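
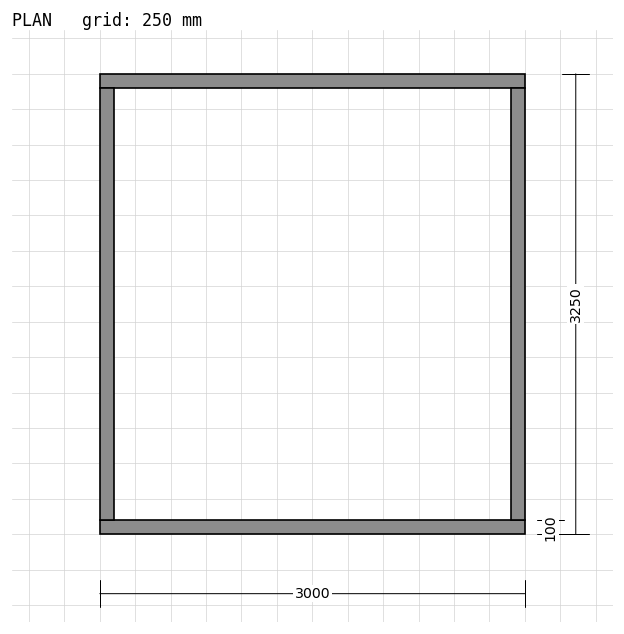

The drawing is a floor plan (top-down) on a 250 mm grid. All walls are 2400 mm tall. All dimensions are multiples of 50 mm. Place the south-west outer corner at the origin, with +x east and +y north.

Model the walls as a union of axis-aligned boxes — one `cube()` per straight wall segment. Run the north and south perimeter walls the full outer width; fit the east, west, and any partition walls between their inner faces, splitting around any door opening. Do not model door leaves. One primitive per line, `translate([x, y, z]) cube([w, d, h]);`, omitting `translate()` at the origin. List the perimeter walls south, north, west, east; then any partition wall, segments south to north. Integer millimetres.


cube([3000, 100, 2400]);
translate([0, 3150, 0]) cube([3000, 100, 2400]);
translate([0, 100, 0]) cube([100, 3050, 2400]);
translate([2900, 100, 0]) cube([100, 3050, 2400]);


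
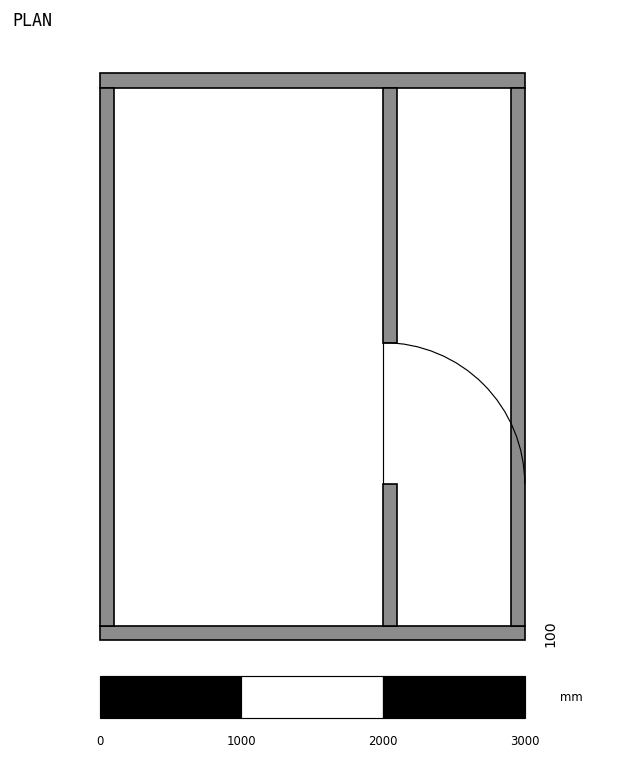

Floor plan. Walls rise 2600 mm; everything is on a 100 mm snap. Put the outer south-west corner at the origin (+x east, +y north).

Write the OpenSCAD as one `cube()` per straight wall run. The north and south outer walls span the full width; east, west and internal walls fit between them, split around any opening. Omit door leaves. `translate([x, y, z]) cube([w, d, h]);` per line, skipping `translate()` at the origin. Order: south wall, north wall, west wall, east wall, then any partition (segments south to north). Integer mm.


cube([3000, 100, 2600]);
translate([0, 3900, 0]) cube([3000, 100, 2600]);
translate([0, 100, 0]) cube([100, 3800, 2600]);
translate([2900, 100, 0]) cube([100, 3800, 2600]);
translate([2000, 100, 0]) cube([100, 1000, 2600]);
translate([2000, 2100, 0]) cube([100, 1800, 2600]);


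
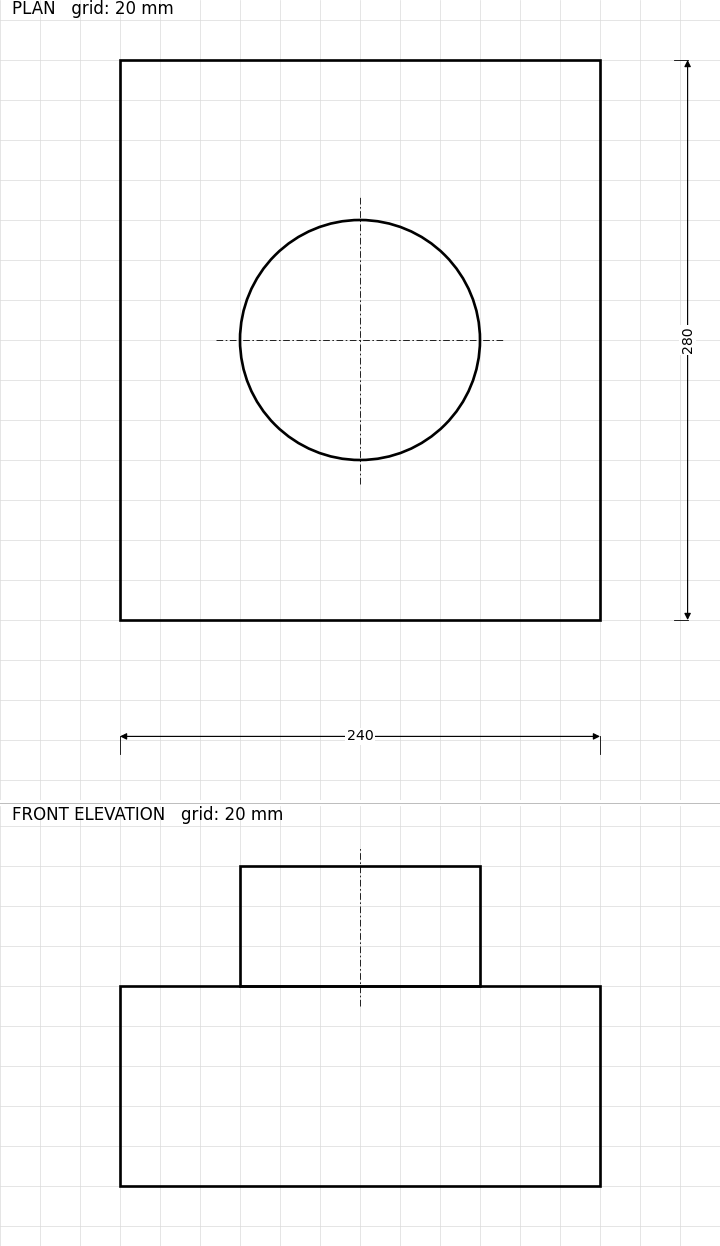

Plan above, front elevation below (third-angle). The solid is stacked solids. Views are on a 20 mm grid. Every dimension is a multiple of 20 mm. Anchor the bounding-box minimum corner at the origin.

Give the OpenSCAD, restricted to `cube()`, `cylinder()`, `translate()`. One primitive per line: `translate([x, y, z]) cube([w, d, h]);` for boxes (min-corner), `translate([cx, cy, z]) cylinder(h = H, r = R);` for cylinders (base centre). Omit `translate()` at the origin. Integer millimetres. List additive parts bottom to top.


cube([240, 280, 100]);
translate([120, 140, 100]) cylinder(h = 60, r = 60);


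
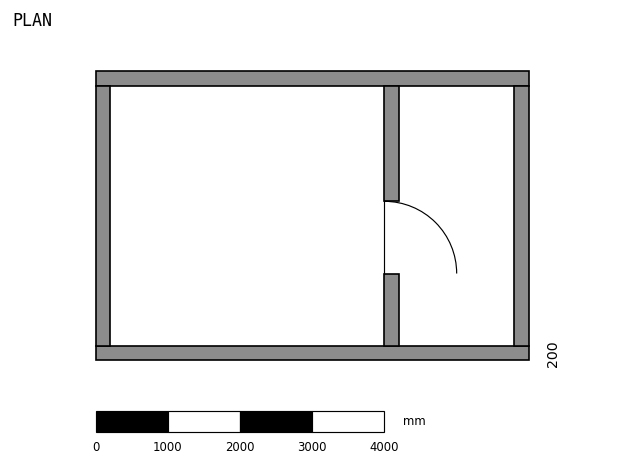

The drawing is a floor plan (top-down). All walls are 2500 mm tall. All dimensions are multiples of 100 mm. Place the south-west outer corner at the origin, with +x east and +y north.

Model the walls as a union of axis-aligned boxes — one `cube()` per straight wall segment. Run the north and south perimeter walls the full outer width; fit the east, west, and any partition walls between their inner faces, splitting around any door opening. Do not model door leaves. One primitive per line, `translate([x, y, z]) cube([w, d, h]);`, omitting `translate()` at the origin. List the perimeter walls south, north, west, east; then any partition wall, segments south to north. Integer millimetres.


cube([6000, 200, 2500]);
translate([0, 3800, 0]) cube([6000, 200, 2500]);
translate([0, 200, 0]) cube([200, 3600, 2500]);
translate([5800, 200, 0]) cube([200, 3600, 2500]);
translate([4000, 200, 0]) cube([200, 1000, 2500]);
translate([4000, 2200, 0]) cube([200, 1600, 2500]);


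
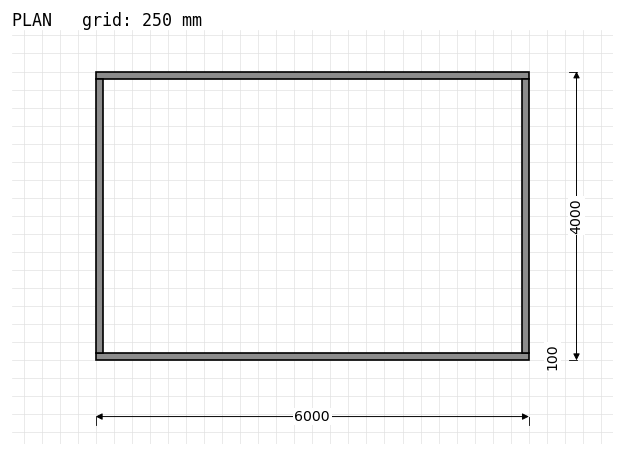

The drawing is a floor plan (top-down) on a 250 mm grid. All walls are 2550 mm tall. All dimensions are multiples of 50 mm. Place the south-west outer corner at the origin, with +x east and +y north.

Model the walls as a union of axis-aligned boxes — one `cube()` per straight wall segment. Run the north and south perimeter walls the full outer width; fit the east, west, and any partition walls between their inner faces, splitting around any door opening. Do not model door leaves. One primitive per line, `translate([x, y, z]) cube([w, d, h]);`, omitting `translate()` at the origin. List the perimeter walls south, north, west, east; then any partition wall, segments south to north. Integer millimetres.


cube([6000, 100, 2550]);
translate([0, 3900, 0]) cube([6000, 100, 2550]);
translate([0, 100, 0]) cube([100, 3800, 2550]);
translate([5900, 100, 0]) cube([100, 3800, 2550]);


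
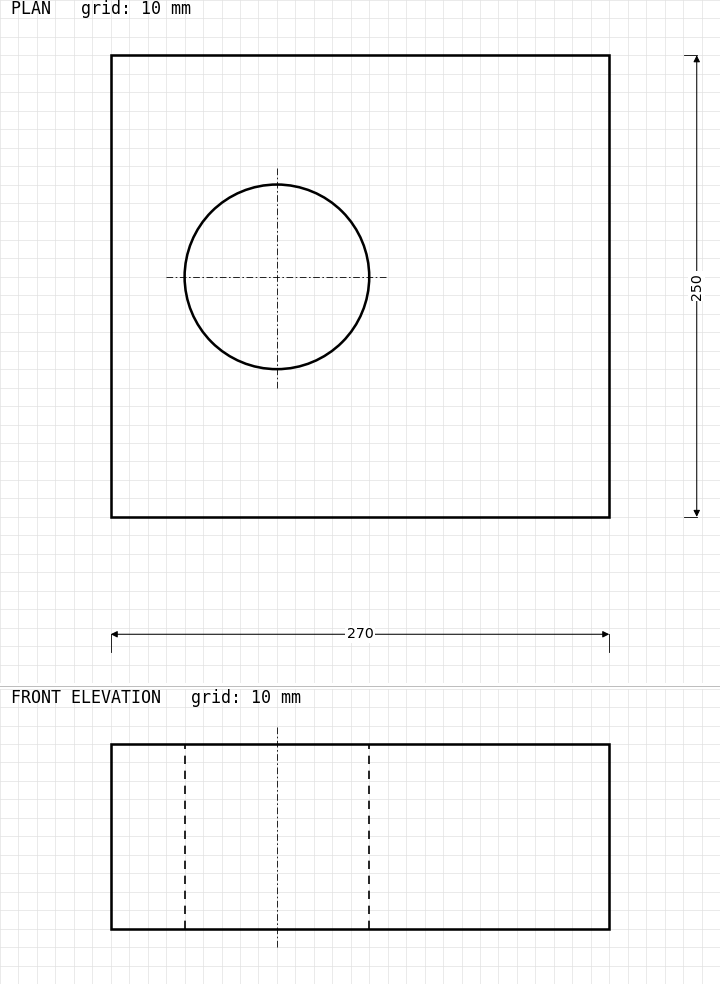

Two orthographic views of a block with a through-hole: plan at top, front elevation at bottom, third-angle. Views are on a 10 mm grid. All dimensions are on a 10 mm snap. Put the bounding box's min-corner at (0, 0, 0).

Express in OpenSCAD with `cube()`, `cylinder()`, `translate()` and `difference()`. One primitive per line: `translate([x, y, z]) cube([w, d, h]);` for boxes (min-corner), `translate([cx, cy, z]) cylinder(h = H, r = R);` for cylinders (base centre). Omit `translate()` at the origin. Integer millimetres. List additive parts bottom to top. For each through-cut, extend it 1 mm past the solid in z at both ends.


difference() {
  cube([270, 250, 100]);
  translate([90, 130, -1]) cylinder(h = 102, r = 50);
}


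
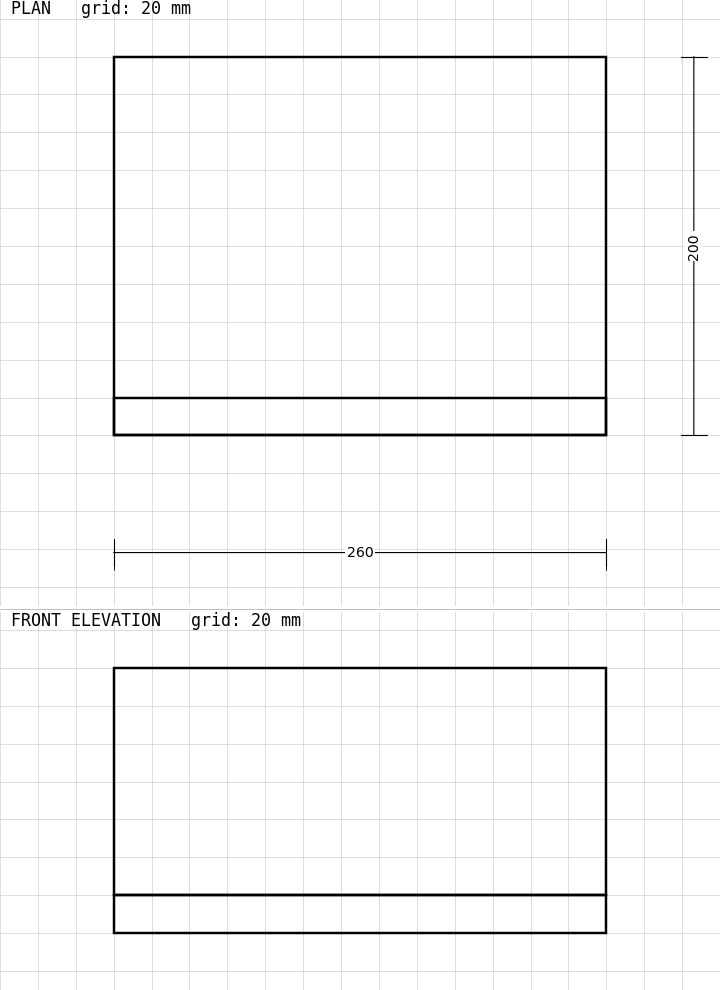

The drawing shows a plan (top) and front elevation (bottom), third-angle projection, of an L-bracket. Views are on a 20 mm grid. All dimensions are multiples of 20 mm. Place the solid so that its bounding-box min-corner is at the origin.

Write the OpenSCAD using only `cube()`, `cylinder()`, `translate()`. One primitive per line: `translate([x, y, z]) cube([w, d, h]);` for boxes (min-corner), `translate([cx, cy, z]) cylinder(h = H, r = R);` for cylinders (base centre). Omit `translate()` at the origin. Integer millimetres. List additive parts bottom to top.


cube([260, 200, 20]);
translate([0, 0, 20]) cube([260, 20, 120]);


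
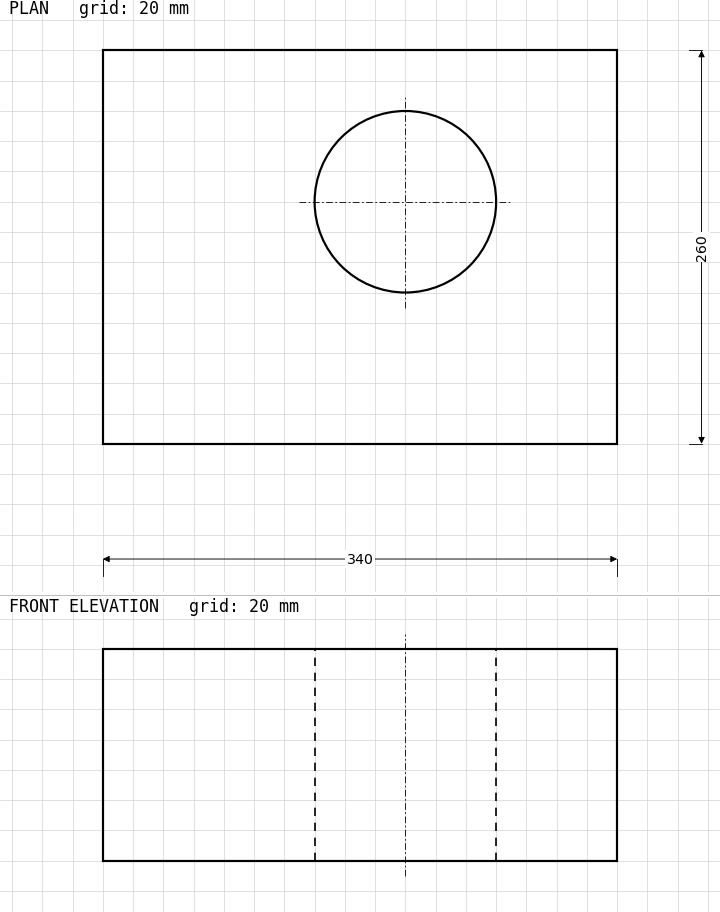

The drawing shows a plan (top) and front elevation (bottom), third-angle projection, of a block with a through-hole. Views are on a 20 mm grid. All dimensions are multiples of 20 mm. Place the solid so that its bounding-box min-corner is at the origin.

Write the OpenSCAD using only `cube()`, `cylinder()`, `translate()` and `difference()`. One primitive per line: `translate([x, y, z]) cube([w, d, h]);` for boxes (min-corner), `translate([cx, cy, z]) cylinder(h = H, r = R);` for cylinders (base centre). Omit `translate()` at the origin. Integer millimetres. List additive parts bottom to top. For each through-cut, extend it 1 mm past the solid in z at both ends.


difference() {
  cube([340, 260, 140]);
  translate([200, 160, -1]) cylinder(h = 142, r = 60);
}


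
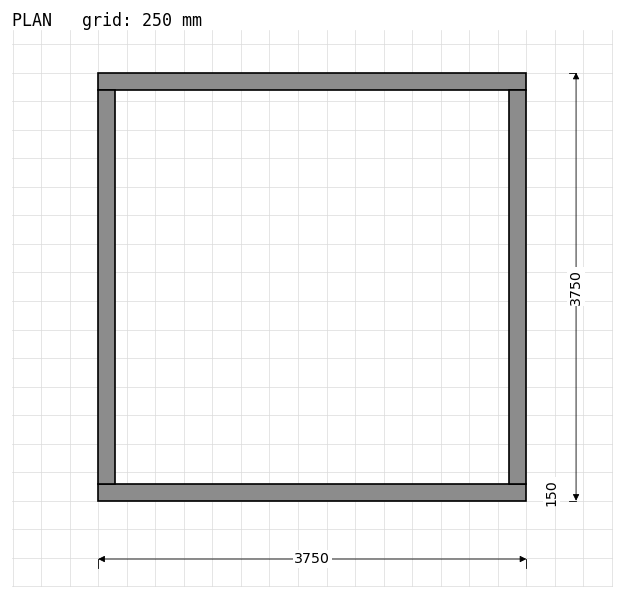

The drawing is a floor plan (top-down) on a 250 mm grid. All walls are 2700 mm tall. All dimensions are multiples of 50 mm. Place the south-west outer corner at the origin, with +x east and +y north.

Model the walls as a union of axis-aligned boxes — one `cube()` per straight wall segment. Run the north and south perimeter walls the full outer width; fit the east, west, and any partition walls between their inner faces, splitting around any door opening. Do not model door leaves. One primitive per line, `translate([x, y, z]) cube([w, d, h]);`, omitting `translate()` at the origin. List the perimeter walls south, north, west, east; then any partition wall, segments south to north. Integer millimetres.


cube([3750, 150, 2700]);
translate([0, 3600, 0]) cube([3750, 150, 2700]);
translate([0, 150, 0]) cube([150, 3450, 2700]);
translate([3600, 150, 0]) cube([150, 3450, 2700]);


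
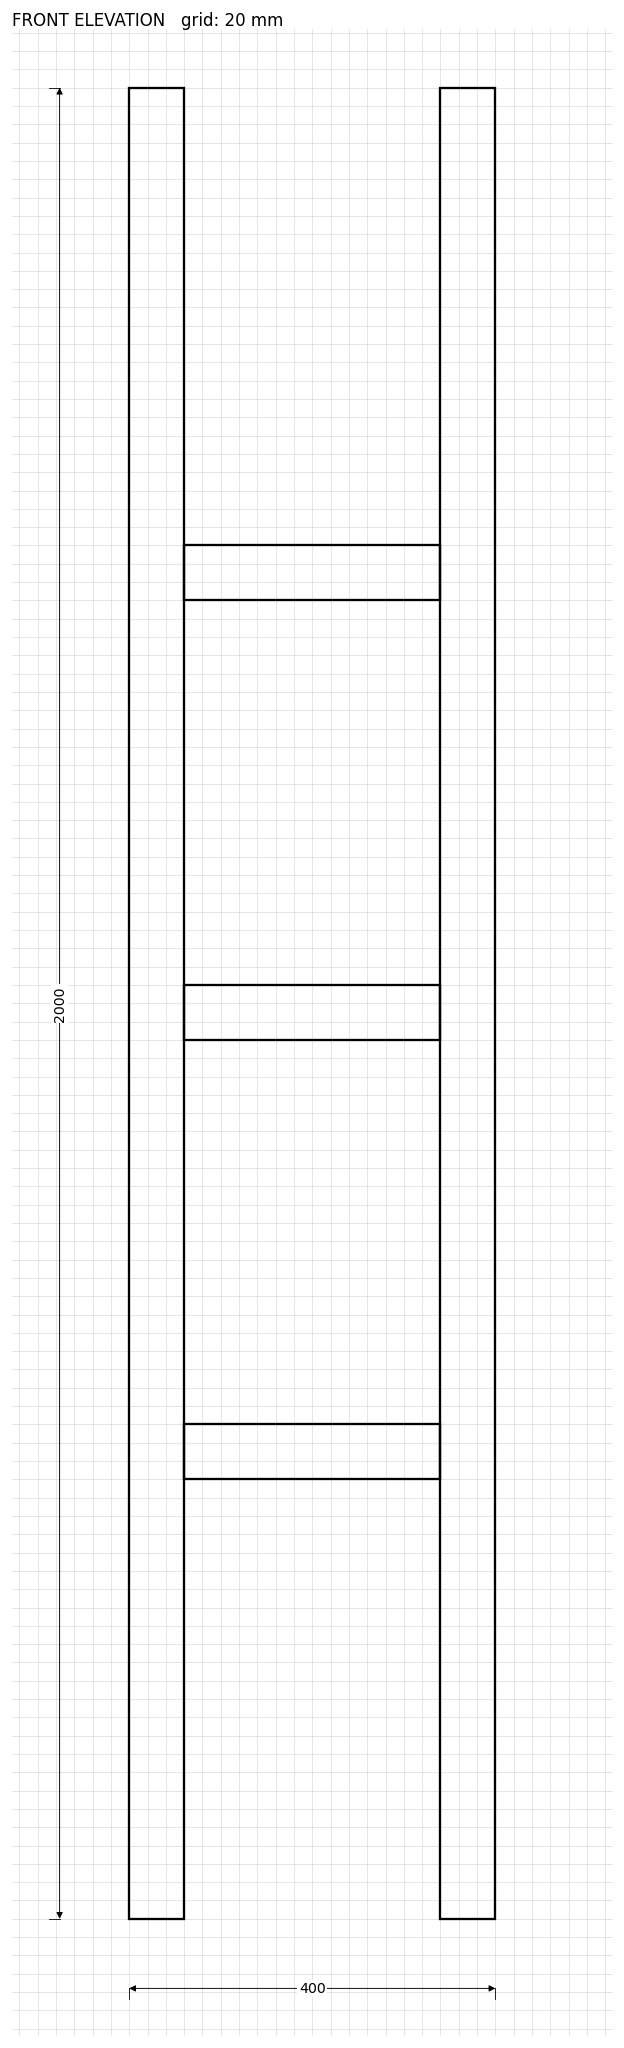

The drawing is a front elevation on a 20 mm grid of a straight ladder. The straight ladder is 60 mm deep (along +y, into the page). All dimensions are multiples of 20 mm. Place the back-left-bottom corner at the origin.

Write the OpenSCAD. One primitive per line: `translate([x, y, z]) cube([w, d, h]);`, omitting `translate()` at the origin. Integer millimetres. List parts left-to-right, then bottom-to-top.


cube([60, 60, 2000]);
translate([60, 0, 480]) cube([280, 60, 60]);
translate([60, 0, 960]) cube([280, 60, 60]);
translate([60, 0, 1440]) cube([280, 60, 60]);
translate([340, 0, 0]) cube([60, 60, 2000]);


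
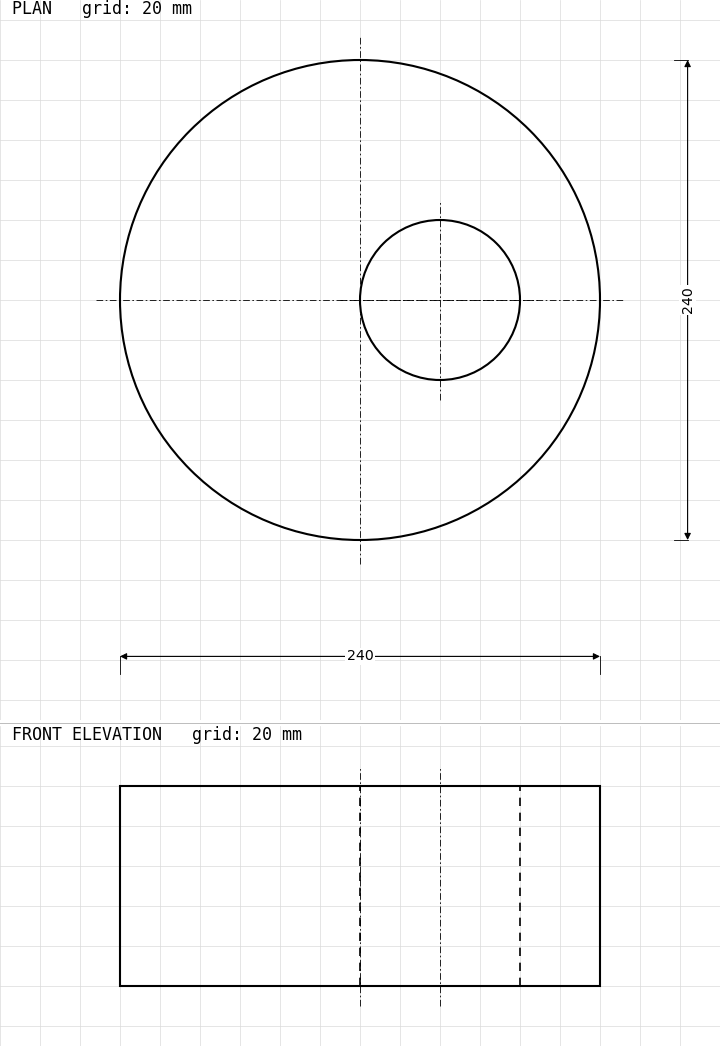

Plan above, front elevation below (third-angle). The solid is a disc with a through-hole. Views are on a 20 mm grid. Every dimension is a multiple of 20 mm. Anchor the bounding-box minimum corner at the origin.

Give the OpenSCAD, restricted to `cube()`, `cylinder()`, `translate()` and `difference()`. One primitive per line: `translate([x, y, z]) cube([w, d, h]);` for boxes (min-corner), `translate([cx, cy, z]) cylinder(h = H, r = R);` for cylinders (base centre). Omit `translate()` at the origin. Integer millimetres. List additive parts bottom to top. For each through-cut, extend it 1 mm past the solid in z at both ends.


difference() {
  translate([120, 120, 0]) cylinder(h = 100, r = 120);
  translate([160, 120, -1]) cylinder(h = 102, r = 40);
}


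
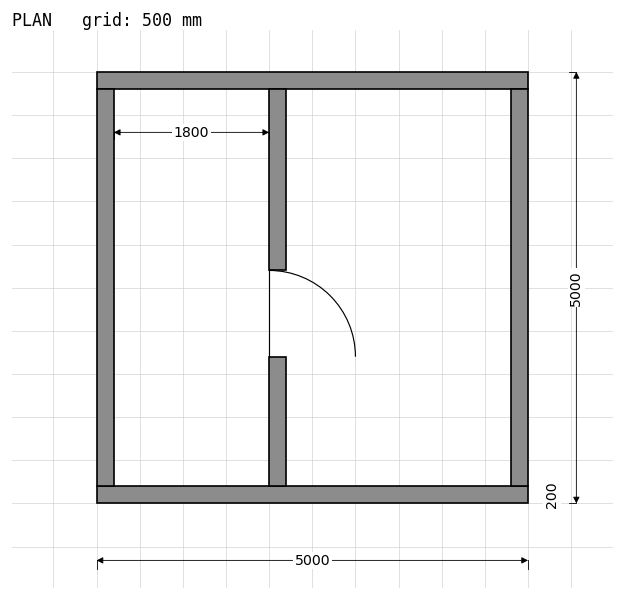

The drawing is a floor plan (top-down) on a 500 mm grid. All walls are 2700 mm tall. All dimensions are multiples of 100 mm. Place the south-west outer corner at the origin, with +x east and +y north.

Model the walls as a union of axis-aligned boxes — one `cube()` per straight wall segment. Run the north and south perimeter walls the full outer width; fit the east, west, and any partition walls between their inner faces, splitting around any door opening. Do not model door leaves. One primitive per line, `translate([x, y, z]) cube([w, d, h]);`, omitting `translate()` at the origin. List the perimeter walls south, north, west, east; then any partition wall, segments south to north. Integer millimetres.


cube([5000, 200, 2700]);
translate([0, 4800, 0]) cube([5000, 200, 2700]);
translate([0, 200, 0]) cube([200, 4600, 2700]);
translate([4800, 200, 0]) cube([200, 4600, 2700]);
translate([2000, 200, 0]) cube([200, 1500, 2700]);
translate([2000, 2700, 0]) cube([200, 2100, 2700]);


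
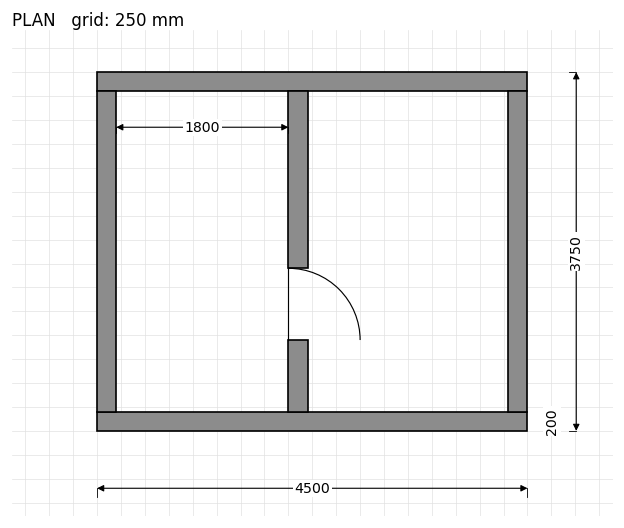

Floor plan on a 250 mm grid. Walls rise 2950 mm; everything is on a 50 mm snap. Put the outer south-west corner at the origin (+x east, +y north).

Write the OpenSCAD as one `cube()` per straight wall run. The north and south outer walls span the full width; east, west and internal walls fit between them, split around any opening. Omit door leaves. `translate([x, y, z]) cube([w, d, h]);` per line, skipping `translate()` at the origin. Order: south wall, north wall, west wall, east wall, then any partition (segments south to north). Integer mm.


cube([4500, 200, 2950]);
translate([0, 3550, 0]) cube([4500, 200, 2950]);
translate([0, 200, 0]) cube([200, 3350, 2950]);
translate([4300, 200, 0]) cube([200, 3350, 2950]);
translate([2000, 200, 0]) cube([200, 750, 2950]);
translate([2000, 1700, 0]) cube([200, 1850, 2950]);


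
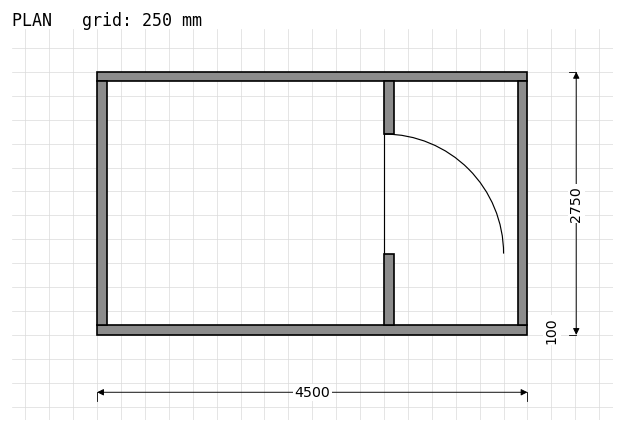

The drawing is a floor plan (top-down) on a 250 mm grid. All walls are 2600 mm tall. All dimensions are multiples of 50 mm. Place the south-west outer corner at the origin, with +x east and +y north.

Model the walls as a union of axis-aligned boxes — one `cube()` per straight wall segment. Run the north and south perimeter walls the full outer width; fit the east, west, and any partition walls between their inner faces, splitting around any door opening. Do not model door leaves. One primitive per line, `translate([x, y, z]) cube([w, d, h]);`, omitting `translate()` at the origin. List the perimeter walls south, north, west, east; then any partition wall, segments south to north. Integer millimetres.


cube([4500, 100, 2600]);
translate([0, 2650, 0]) cube([4500, 100, 2600]);
translate([0, 100, 0]) cube([100, 2550, 2600]);
translate([4400, 100, 0]) cube([100, 2550, 2600]);
translate([3000, 100, 0]) cube([100, 750, 2600]);
translate([3000, 2100, 0]) cube([100, 550, 2600]);


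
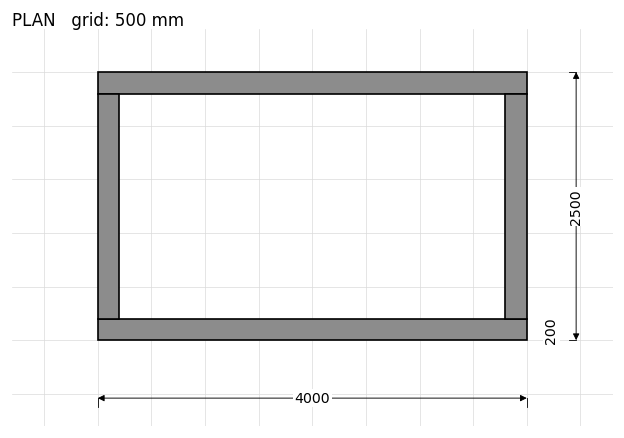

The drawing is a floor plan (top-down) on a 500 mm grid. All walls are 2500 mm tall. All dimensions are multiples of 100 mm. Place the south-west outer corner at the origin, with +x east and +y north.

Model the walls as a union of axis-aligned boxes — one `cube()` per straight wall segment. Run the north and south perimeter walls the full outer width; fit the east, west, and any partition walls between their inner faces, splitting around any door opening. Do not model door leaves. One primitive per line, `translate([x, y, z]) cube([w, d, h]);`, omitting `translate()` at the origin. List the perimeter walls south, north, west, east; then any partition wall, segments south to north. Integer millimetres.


cube([4000, 200, 2500]);
translate([0, 2300, 0]) cube([4000, 200, 2500]);
translate([0, 200, 0]) cube([200, 2100, 2500]);
translate([3800, 200, 0]) cube([200, 2100, 2500]);


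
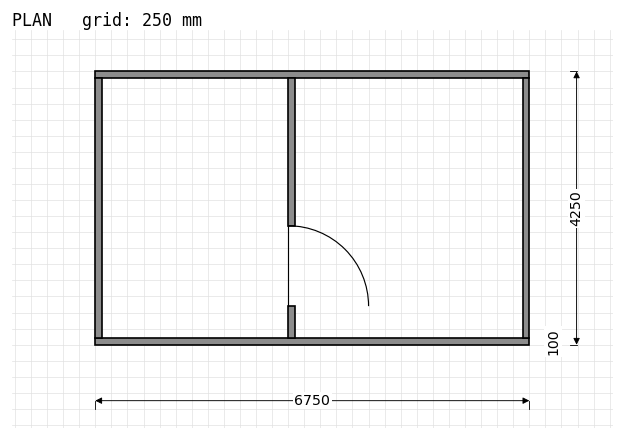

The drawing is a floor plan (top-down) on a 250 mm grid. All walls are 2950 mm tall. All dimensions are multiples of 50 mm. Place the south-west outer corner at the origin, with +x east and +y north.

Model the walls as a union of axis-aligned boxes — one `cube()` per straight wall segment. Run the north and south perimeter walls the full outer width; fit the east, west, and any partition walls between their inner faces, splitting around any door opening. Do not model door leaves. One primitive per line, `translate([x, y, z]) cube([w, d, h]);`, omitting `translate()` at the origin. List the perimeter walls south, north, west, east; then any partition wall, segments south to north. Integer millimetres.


cube([6750, 100, 2950]);
translate([0, 4150, 0]) cube([6750, 100, 2950]);
translate([0, 100, 0]) cube([100, 4050, 2950]);
translate([6650, 100, 0]) cube([100, 4050, 2950]);
translate([3000, 100, 0]) cube([100, 500, 2950]);
translate([3000, 1850, 0]) cube([100, 2300, 2950]);


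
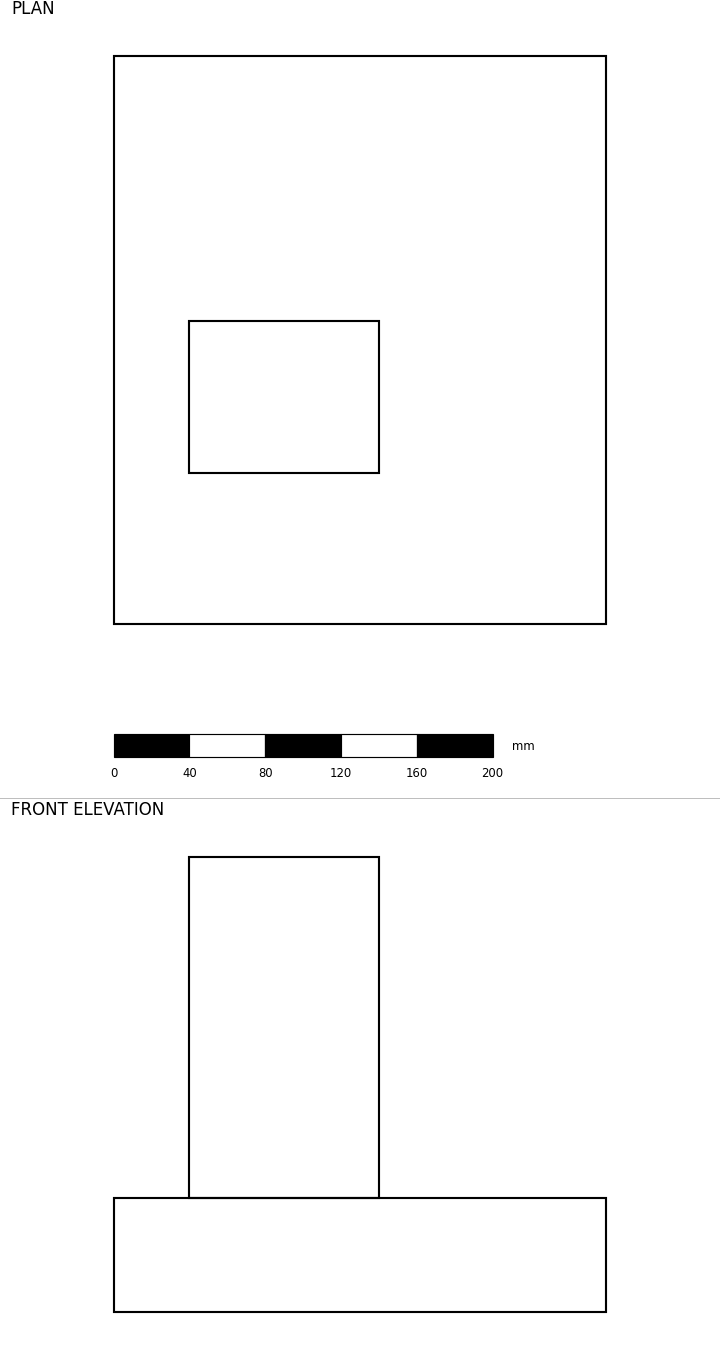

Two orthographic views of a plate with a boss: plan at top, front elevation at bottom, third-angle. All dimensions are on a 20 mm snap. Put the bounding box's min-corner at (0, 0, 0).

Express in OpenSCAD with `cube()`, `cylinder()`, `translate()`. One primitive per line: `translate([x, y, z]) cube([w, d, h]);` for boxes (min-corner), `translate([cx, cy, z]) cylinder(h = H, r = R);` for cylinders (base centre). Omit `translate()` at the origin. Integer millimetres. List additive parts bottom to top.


cube([260, 300, 60]);
translate([40, 80, 60]) cube([100, 80, 180]);


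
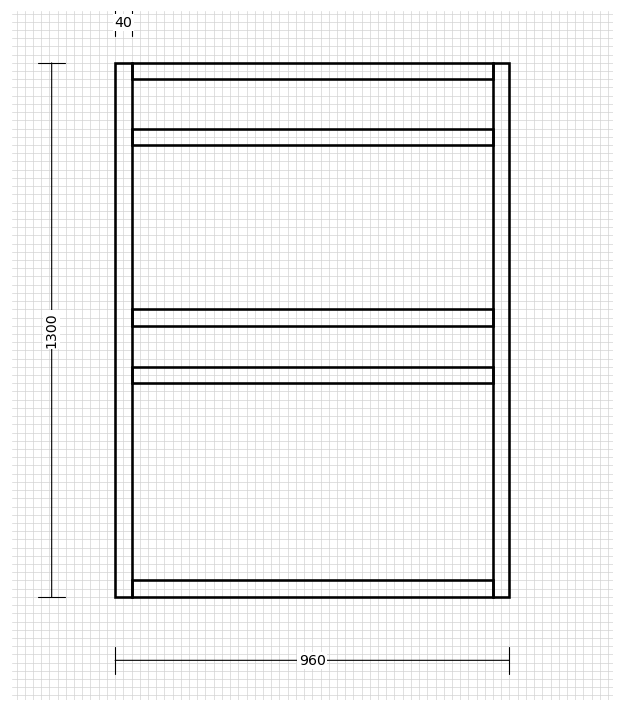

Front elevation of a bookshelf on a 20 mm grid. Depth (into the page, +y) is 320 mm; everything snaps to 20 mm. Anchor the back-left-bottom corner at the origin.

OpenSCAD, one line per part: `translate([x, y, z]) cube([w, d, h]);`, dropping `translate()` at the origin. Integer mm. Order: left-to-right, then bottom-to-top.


cube([40, 320, 1300]);
translate([40, 0, 0]) cube([880, 320, 40]);
translate([40, 0, 520]) cube([880, 320, 40]);
translate([40, 0, 660]) cube([880, 320, 40]);
translate([40, 0, 1100]) cube([880, 320, 40]);
translate([40, 0, 1260]) cube([880, 320, 40]);
translate([920, 0, 0]) cube([40, 320, 1300]);


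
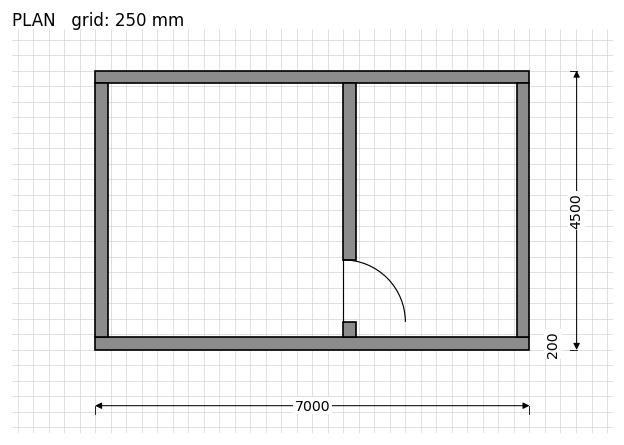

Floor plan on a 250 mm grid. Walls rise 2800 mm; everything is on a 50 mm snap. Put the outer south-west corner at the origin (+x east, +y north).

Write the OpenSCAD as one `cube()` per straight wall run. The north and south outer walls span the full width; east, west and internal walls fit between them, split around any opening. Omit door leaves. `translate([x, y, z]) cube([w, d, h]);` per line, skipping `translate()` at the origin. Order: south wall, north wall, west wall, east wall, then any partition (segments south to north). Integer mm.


cube([7000, 200, 2800]);
translate([0, 4300, 0]) cube([7000, 200, 2800]);
translate([0, 200, 0]) cube([200, 4100, 2800]);
translate([6800, 200, 0]) cube([200, 4100, 2800]);
translate([4000, 200, 0]) cube([200, 250, 2800]);
translate([4000, 1450, 0]) cube([200, 2850, 2800]);


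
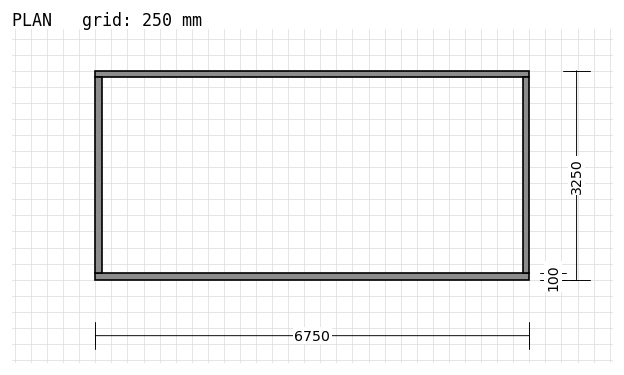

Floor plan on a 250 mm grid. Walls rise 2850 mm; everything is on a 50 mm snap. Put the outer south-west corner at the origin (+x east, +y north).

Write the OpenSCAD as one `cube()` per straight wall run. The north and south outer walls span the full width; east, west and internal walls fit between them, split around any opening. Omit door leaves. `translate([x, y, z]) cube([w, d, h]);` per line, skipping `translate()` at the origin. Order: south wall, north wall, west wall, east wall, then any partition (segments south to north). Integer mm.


cube([6750, 100, 2850]);
translate([0, 3150, 0]) cube([6750, 100, 2850]);
translate([0, 100, 0]) cube([100, 3050, 2850]);
translate([6650, 100, 0]) cube([100, 3050, 2850]);


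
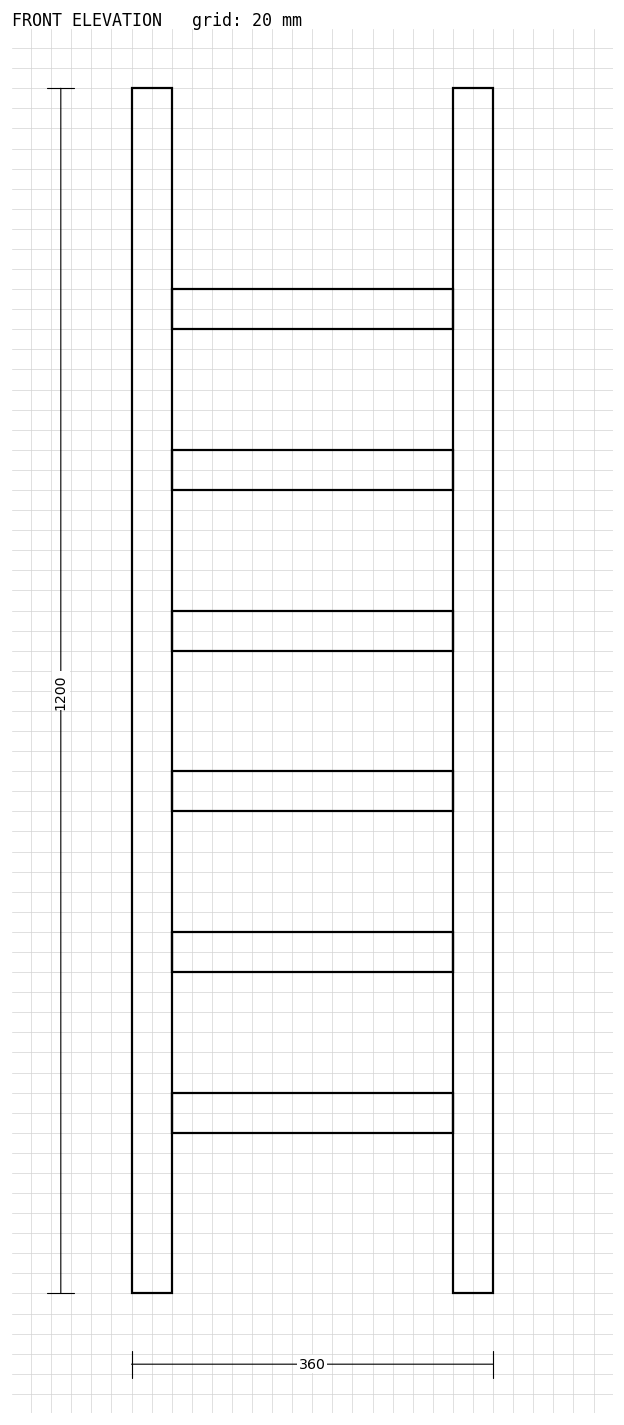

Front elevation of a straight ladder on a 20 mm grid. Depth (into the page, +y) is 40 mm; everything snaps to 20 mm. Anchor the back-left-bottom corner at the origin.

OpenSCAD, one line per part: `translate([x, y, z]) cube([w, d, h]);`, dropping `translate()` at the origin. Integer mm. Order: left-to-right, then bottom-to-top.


cube([40, 40, 1200]);
translate([40, 0, 160]) cube([280, 40, 40]);
translate([40, 0, 320]) cube([280, 40, 40]);
translate([40, 0, 480]) cube([280, 40, 40]);
translate([40, 0, 640]) cube([280, 40, 40]);
translate([40, 0, 800]) cube([280, 40, 40]);
translate([40, 0, 960]) cube([280, 40, 40]);
translate([320, 0, 0]) cube([40, 40, 1200]);


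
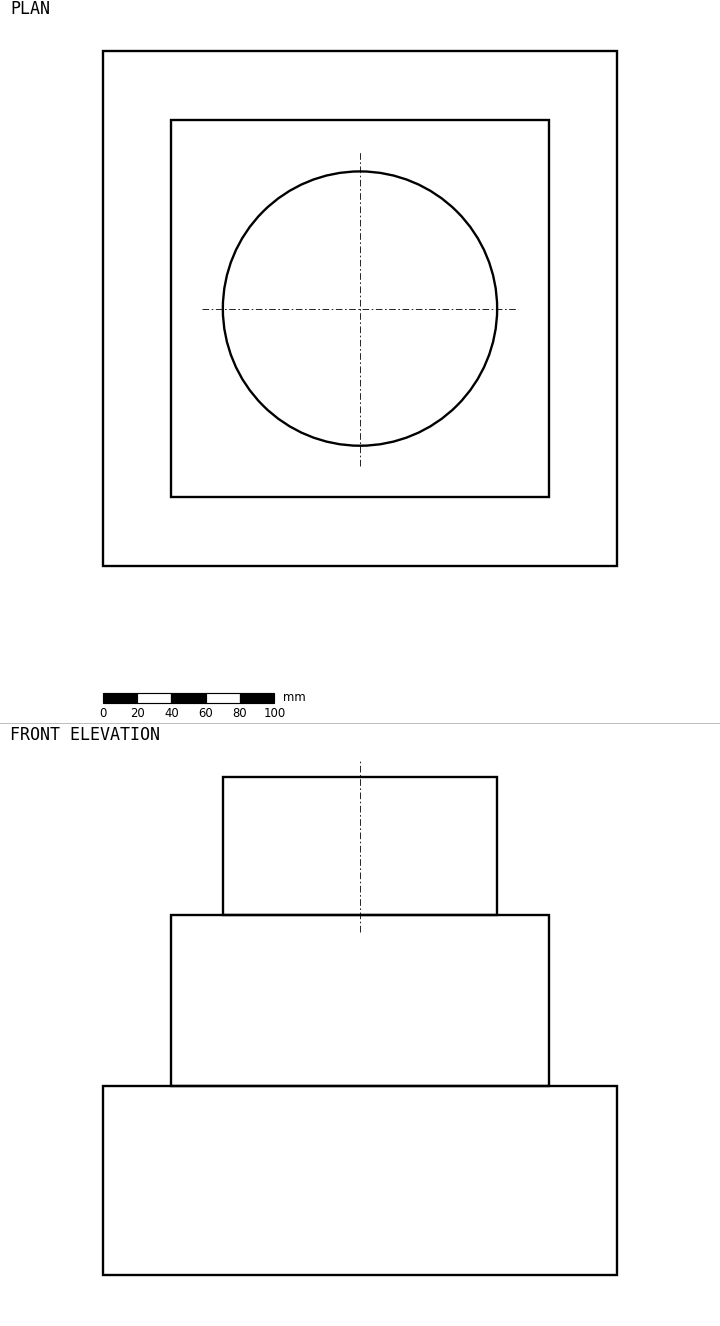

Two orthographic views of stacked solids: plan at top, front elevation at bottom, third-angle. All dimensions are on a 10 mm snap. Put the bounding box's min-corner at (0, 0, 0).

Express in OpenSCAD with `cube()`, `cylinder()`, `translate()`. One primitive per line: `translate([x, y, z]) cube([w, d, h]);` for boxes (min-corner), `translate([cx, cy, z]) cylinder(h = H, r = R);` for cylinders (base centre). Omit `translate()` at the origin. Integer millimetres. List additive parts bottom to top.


cube([300, 300, 110]);
translate([40, 40, 110]) cube([220, 220, 100]);
translate([150, 150, 210]) cylinder(h = 80, r = 80);


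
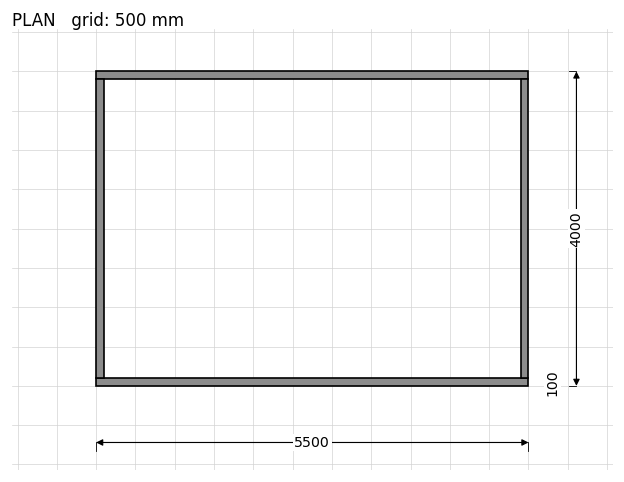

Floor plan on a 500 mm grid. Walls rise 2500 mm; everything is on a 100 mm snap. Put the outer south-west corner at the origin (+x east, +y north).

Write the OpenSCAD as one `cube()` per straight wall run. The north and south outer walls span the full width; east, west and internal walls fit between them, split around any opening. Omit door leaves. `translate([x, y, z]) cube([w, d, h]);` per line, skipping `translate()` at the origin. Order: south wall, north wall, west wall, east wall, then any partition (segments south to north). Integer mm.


cube([5500, 100, 2500]);
translate([0, 3900, 0]) cube([5500, 100, 2500]);
translate([0, 100, 0]) cube([100, 3800, 2500]);
translate([5400, 100, 0]) cube([100, 3800, 2500]);


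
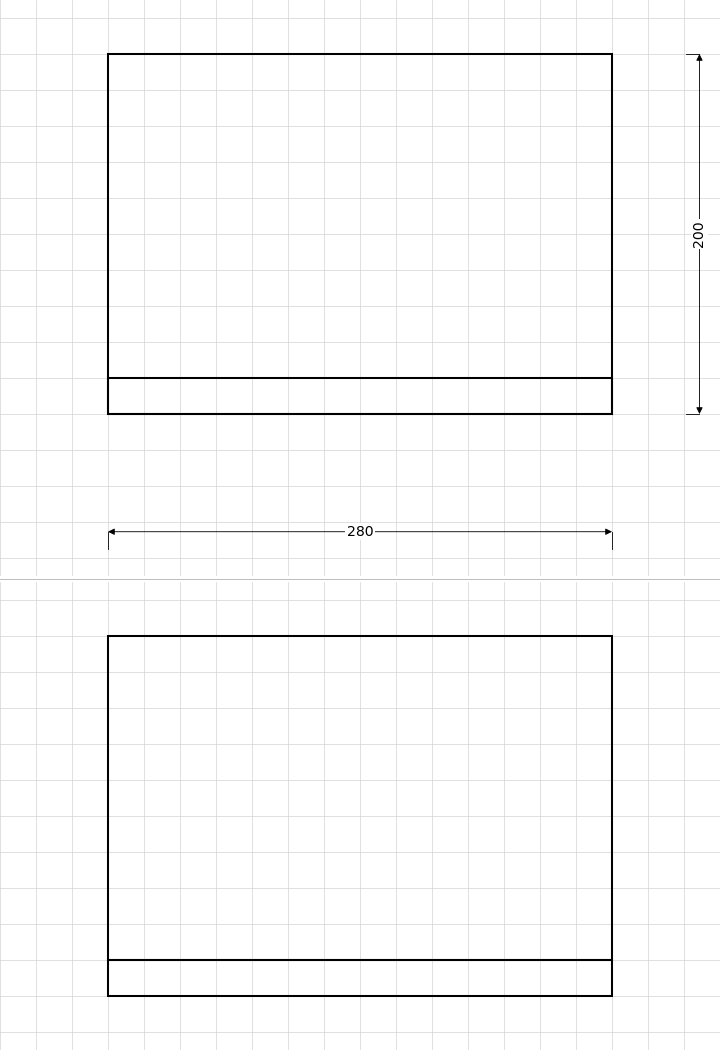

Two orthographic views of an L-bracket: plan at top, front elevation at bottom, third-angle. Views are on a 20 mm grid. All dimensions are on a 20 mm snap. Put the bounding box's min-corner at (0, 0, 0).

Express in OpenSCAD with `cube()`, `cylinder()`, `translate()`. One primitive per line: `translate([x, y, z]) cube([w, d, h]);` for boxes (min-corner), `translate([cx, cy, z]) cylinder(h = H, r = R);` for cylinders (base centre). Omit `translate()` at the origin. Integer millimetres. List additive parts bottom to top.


cube([280, 200, 20]);
translate([0, 0, 20]) cube([280, 20, 180]);


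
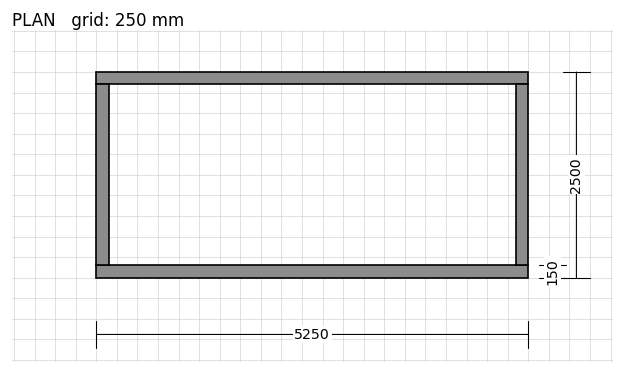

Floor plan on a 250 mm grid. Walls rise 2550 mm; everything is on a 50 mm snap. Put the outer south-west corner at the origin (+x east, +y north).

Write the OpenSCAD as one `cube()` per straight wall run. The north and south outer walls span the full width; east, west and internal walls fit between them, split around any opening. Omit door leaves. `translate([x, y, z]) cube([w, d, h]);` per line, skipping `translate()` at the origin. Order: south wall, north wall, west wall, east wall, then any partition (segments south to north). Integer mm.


cube([5250, 150, 2550]);
translate([0, 2350, 0]) cube([5250, 150, 2550]);
translate([0, 150, 0]) cube([150, 2200, 2550]);
translate([5100, 150, 0]) cube([150, 2200, 2550]);


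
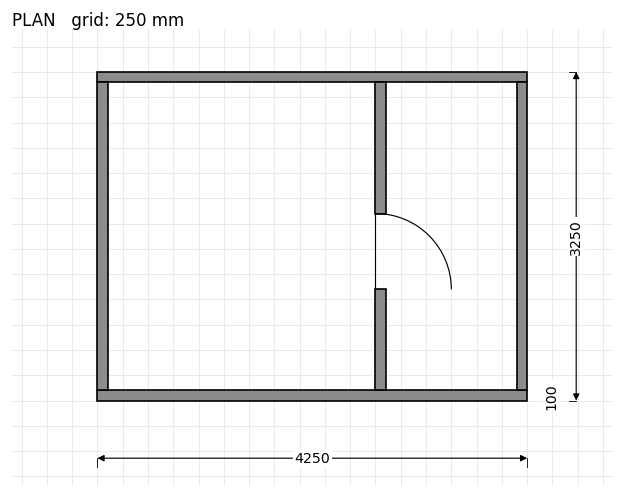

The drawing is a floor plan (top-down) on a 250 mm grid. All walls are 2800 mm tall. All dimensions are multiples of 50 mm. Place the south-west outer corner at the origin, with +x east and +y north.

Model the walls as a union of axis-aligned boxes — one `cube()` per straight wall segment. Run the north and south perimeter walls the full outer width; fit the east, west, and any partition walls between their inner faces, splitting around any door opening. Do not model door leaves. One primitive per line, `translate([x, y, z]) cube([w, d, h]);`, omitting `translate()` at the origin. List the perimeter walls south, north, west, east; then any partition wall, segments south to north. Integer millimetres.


cube([4250, 100, 2800]);
translate([0, 3150, 0]) cube([4250, 100, 2800]);
translate([0, 100, 0]) cube([100, 3050, 2800]);
translate([4150, 100, 0]) cube([100, 3050, 2800]);
translate([2750, 100, 0]) cube([100, 1000, 2800]);
translate([2750, 1850, 0]) cube([100, 1300, 2800]);


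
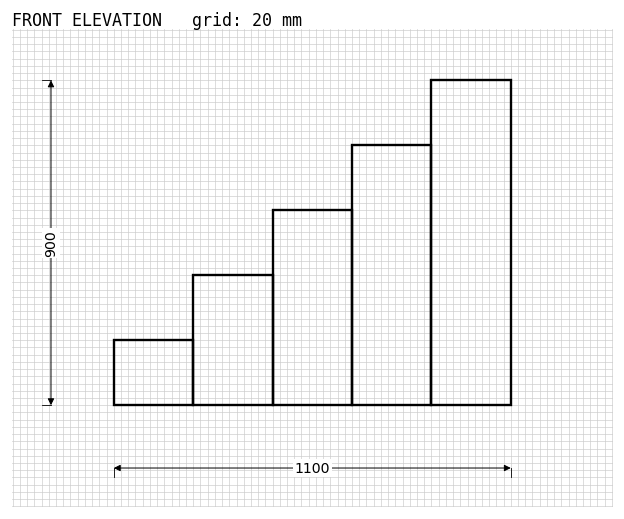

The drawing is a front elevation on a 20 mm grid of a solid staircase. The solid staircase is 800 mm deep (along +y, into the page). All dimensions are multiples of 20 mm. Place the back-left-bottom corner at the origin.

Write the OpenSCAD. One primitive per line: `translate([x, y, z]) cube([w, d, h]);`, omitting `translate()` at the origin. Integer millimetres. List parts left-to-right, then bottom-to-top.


cube([220, 800, 180]);
translate([220, 0, 0]) cube([220, 800, 360]);
translate([440, 0, 0]) cube([220, 800, 540]);
translate([660, 0, 0]) cube([220, 800, 720]);
translate([880, 0, 0]) cube([220, 800, 900]);


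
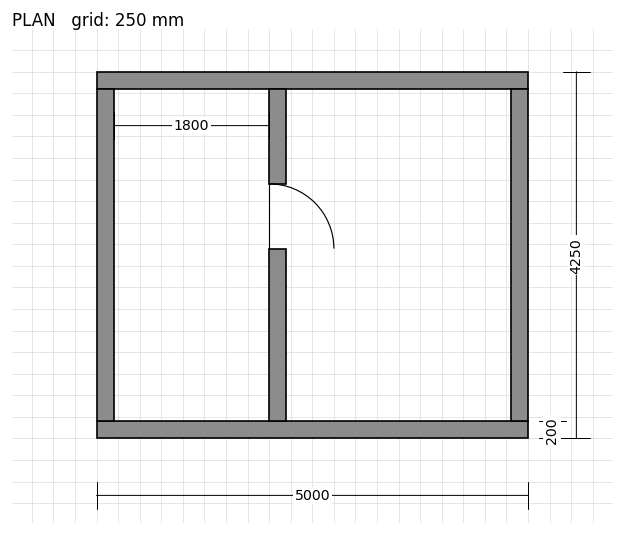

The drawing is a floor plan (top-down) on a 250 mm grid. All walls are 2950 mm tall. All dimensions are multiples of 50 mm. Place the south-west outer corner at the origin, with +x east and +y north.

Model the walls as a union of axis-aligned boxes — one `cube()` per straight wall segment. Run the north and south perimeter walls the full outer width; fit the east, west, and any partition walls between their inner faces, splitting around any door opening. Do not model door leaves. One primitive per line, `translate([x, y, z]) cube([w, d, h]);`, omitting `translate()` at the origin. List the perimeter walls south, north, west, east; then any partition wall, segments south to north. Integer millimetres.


cube([5000, 200, 2950]);
translate([0, 4050, 0]) cube([5000, 200, 2950]);
translate([0, 200, 0]) cube([200, 3850, 2950]);
translate([4800, 200, 0]) cube([200, 3850, 2950]);
translate([2000, 200, 0]) cube([200, 2000, 2950]);
translate([2000, 2950, 0]) cube([200, 1100, 2950]);


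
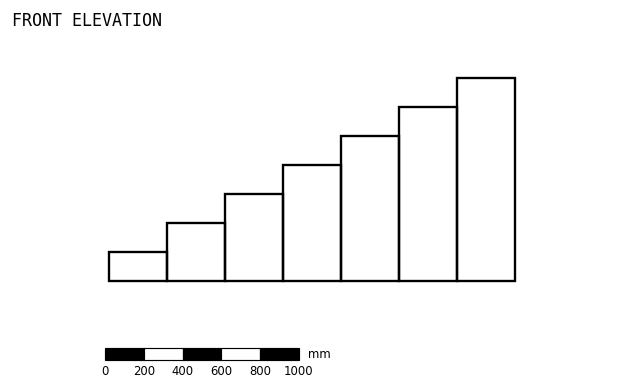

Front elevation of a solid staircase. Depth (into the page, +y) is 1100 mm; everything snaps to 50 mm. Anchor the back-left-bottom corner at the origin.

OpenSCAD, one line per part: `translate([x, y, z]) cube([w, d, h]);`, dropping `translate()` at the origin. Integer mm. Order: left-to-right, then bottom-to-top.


cube([300, 1100, 150]);
translate([300, 0, 0]) cube([300, 1100, 300]);
translate([600, 0, 0]) cube([300, 1100, 450]);
translate([900, 0, 0]) cube([300, 1100, 600]);
translate([1200, 0, 0]) cube([300, 1100, 750]);
translate([1500, 0, 0]) cube([300, 1100, 900]);
translate([1800, 0, 0]) cube([300, 1100, 1050]);


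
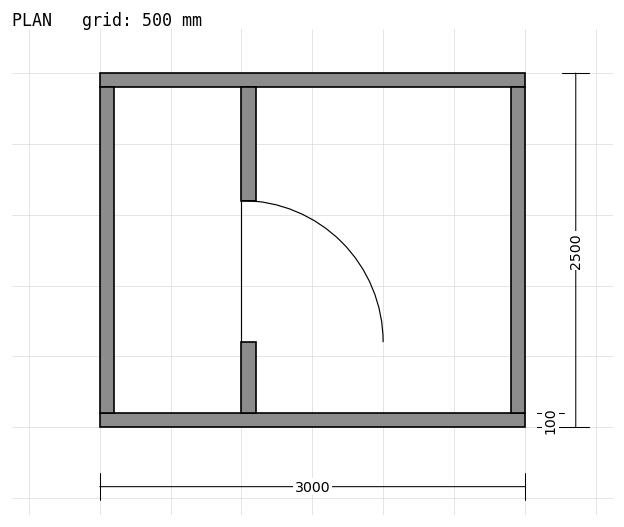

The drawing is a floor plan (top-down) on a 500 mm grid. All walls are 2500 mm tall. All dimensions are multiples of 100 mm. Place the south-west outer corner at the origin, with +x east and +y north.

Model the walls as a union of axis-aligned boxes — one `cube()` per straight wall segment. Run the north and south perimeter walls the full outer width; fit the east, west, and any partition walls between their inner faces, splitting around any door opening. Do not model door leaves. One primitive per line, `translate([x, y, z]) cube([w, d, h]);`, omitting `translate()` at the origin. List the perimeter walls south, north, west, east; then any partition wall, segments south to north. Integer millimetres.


cube([3000, 100, 2500]);
translate([0, 2400, 0]) cube([3000, 100, 2500]);
translate([0, 100, 0]) cube([100, 2300, 2500]);
translate([2900, 100, 0]) cube([100, 2300, 2500]);
translate([1000, 100, 0]) cube([100, 500, 2500]);
translate([1000, 1600, 0]) cube([100, 800, 2500]);


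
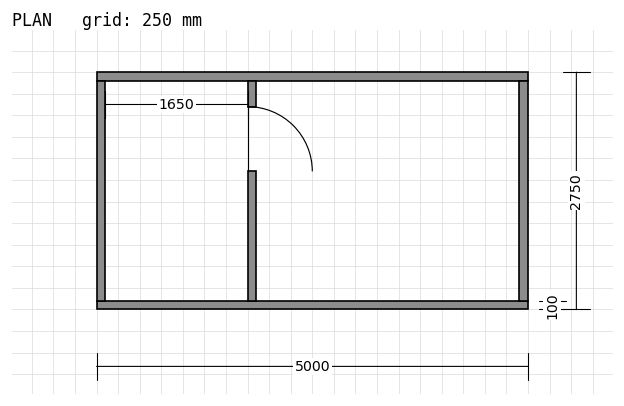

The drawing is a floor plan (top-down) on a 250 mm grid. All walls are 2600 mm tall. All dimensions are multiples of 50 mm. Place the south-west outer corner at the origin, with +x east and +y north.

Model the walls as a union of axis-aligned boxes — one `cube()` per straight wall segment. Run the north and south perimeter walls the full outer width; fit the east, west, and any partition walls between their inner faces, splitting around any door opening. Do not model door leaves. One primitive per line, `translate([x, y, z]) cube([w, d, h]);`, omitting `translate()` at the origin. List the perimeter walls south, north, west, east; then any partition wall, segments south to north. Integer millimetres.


cube([5000, 100, 2600]);
translate([0, 2650, 0]) cube([5000, 100, 2600]);
translate([0, 100, 0]) cube([100, 2550, 2600]);
translate([4900, 100, 0]) cube([100, 2550, 2600]);
translate([1750, 100, 0]) cube([100, 1500, 2600]);
translate([1750, 2350, 0]) cube([100, 300, 2600]);


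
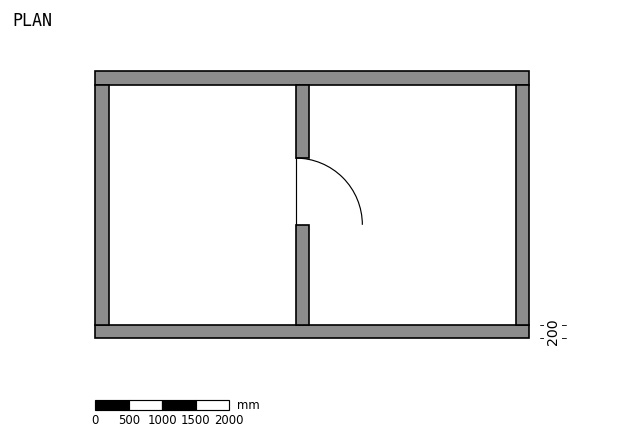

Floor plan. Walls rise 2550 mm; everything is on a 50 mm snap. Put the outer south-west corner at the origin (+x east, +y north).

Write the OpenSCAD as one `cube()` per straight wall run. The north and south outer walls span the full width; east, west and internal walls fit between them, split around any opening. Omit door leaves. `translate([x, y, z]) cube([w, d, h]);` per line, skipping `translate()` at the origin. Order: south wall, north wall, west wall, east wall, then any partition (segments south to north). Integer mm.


cube([6500, 200, 2550]);
translate([0, 3800, 0]) cube([6500, 200, 2550]);
translate([0, 200, 0]) cube([200, 3600, 2550]);
translate([6300, 200, 0]) cube([200, 3600, 2550]);
translate([3000, 200, 0]) cube([200, 1500, 2550]);
translate([3000, 2700, 0]) cube([200, 1100, 2550]);


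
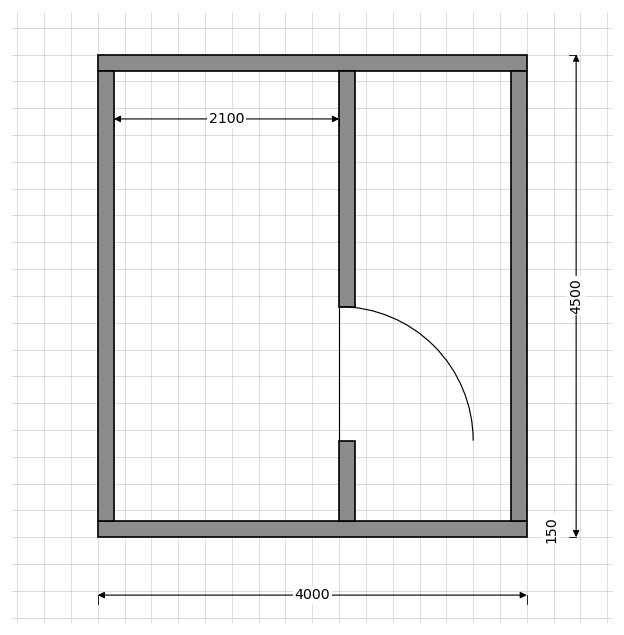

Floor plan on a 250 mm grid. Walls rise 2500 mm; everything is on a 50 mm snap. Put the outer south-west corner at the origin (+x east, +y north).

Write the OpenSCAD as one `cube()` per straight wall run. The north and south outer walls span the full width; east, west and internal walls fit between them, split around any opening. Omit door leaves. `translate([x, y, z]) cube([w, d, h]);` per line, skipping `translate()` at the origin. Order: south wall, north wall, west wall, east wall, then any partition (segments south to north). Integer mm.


cube([4000, 150, 2500]);
translate([0, 4350, 0]) cube([4000, 150, 2500]);
translate([0, 150, 0]) cube([150, 4200, 2500]);
translate([3850, 150, 0]) cube([150, 4200, 2500]);
translate([2250, 150, 0]) cube([150, 750, 2500]);
translate([2250, 2150, 0]) cube([150, 2200, 2500]);


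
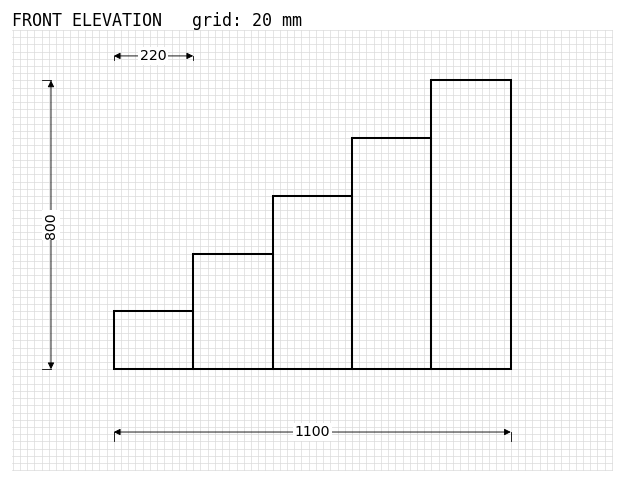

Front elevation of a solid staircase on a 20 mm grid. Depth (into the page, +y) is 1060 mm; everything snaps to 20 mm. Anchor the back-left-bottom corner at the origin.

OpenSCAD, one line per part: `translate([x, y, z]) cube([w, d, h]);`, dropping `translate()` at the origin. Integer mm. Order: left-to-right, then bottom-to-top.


cube([220, 1060, 160]);
translate([220, 0, 0]) cube([220, 1060, 320]);
translate([440, 0, 0]) cube([220, 1060, 480]);
translate([660, 0, 0]) cube([220, 1060, 640]);
translate([880, 0, 0]) cube([220, 1060, 800]);


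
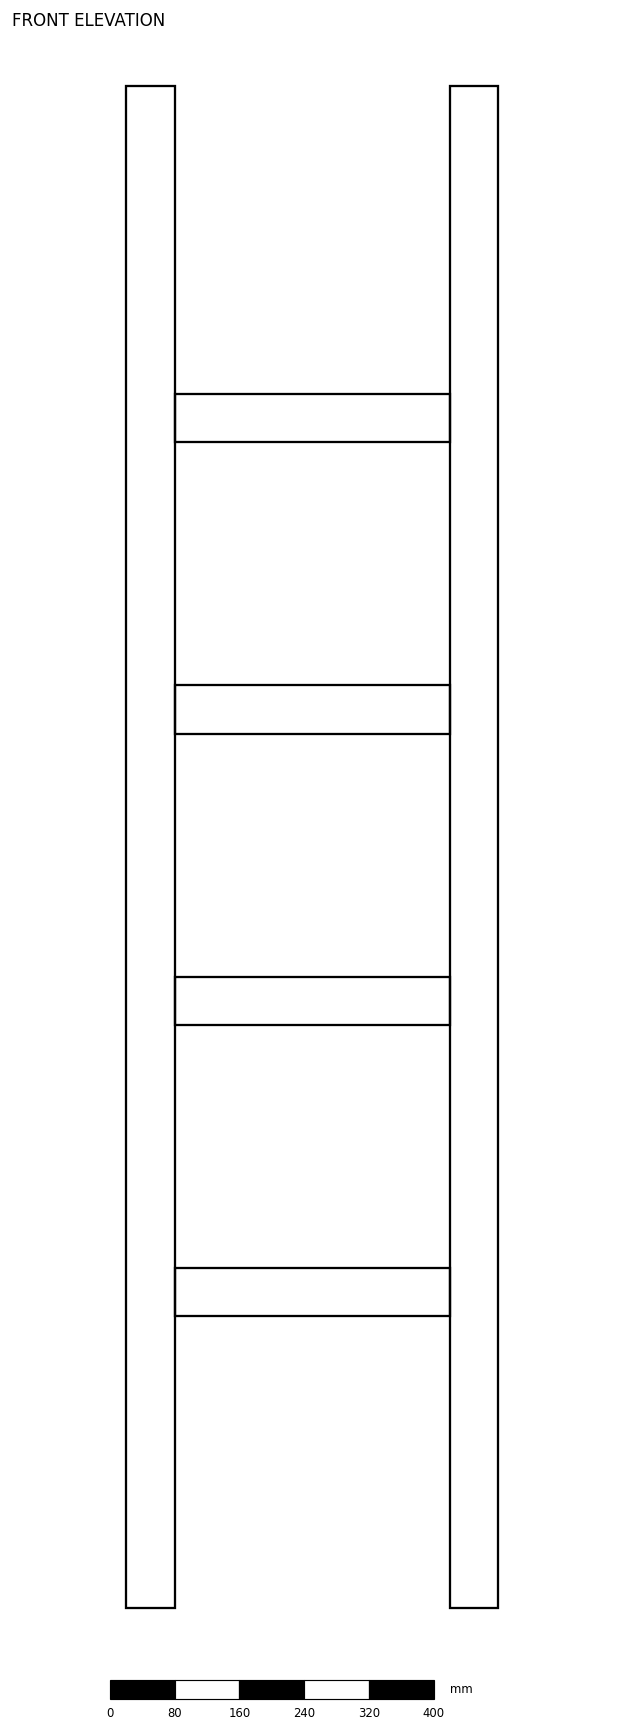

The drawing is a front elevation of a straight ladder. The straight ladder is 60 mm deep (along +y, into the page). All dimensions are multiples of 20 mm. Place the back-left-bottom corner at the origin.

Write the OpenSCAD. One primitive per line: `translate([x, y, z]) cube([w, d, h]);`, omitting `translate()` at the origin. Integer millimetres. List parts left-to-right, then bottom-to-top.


cube([60, 60, 1880]);
translate([60, 0, 360]) cube([340, 60, 60]);
translate([60, 0, 720]) cube([340, 60, 60]);
translate([60, 0, 1080]) cube([340, 60, 60]);
translate([60, 0, 1440]) cube([340, 60, 60]);
translate([400, 0, 0]) cube([60, 60, 1880]);


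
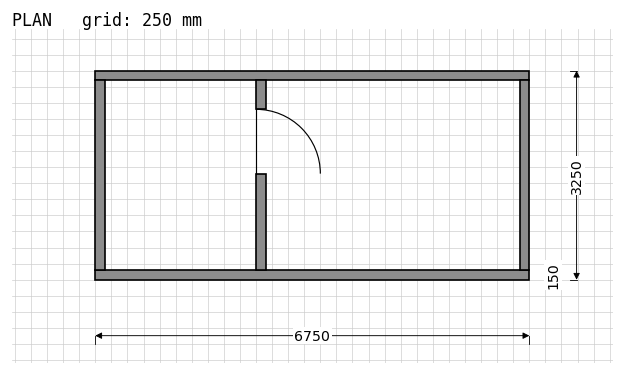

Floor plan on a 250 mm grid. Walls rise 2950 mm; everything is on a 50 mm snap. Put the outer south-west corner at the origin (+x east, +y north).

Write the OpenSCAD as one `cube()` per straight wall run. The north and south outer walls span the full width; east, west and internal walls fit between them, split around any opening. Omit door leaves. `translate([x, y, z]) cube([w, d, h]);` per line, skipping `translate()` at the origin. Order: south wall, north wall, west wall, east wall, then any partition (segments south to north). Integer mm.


cube([6750, 150, 2950]);
translate([0, 3100, 0]) cube([6750, 150, 2950]);
translate([0, 150, 0]) cube([150, 2950, 2950]);
translate([6600, 150, 0]) cube([150, 2950, 2950]);
translate([2500, 150, 0]) cube([150, 1500, 2950]);
translate([2500, 2650, 0]) cube([150, 450, 2950]);


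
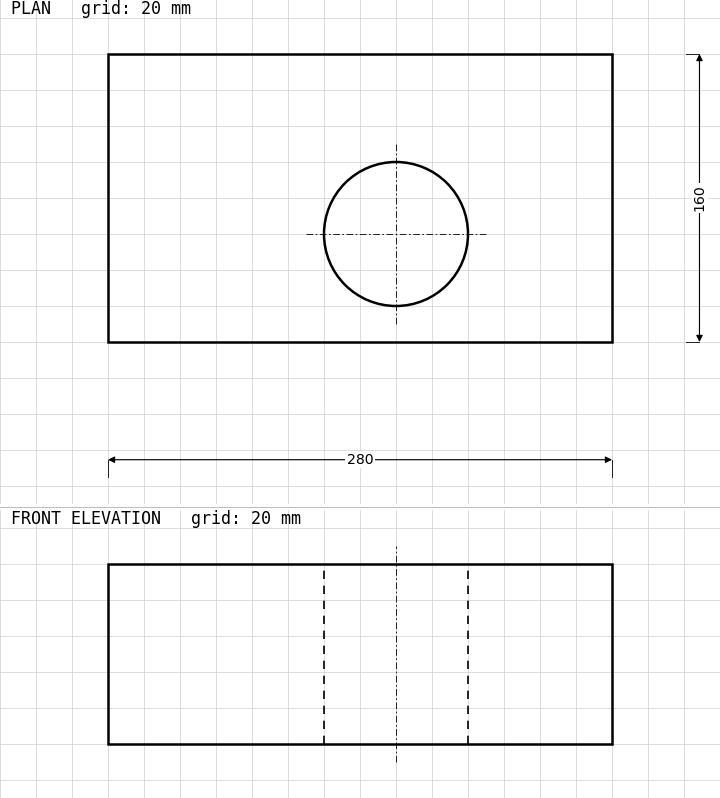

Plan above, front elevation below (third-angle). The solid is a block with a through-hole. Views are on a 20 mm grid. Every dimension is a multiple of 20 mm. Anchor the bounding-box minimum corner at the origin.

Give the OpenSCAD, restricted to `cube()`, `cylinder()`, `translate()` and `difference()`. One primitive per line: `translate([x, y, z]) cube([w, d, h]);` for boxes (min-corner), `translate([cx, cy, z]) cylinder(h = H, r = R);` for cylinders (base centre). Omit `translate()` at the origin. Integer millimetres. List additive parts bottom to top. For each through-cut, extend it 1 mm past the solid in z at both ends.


difference() {
  cube([280, 160, 100]);
  translate([160, 60, -1]) cylinder(h = 102, r = 40);
}


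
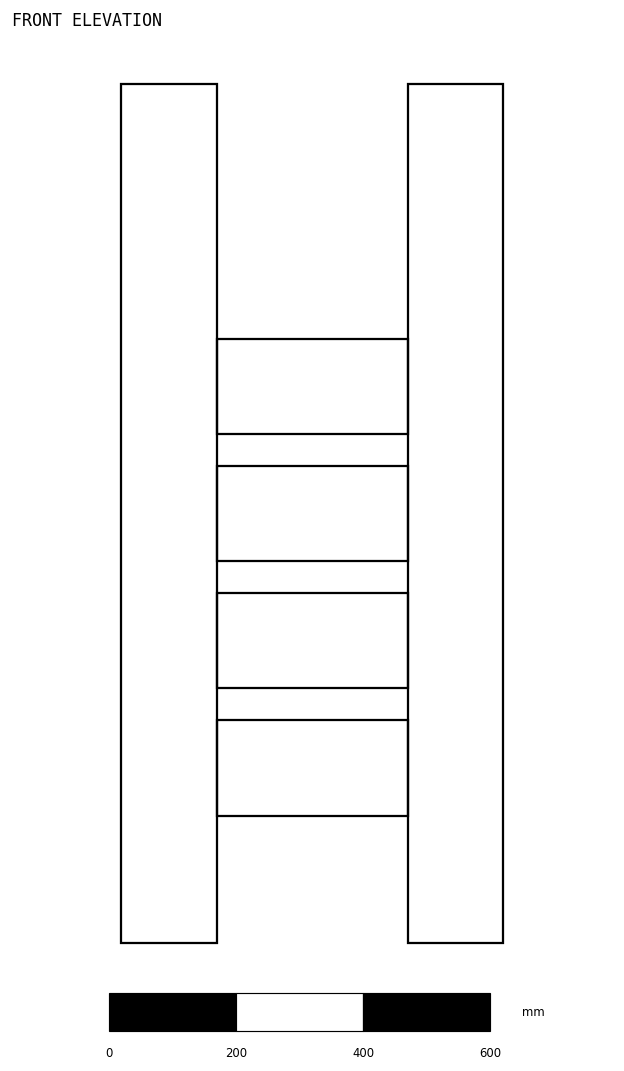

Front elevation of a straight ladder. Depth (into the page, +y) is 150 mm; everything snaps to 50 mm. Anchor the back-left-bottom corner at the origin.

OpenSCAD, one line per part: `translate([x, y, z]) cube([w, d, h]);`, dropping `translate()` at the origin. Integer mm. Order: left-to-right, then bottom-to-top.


cube([150, 150, 1350]);
translate([150, 0, 200]) cube([300, 150, 150]);
translate([150, 0, 400]) cube([300, 150, 150]);
translate([150, 0, 600]) cube([300, 150, 150]);
translate([150, 0, 800]) cube([300, 150, 150]);
translate([450, 0, 0]) cube([150, 150, 1350]);


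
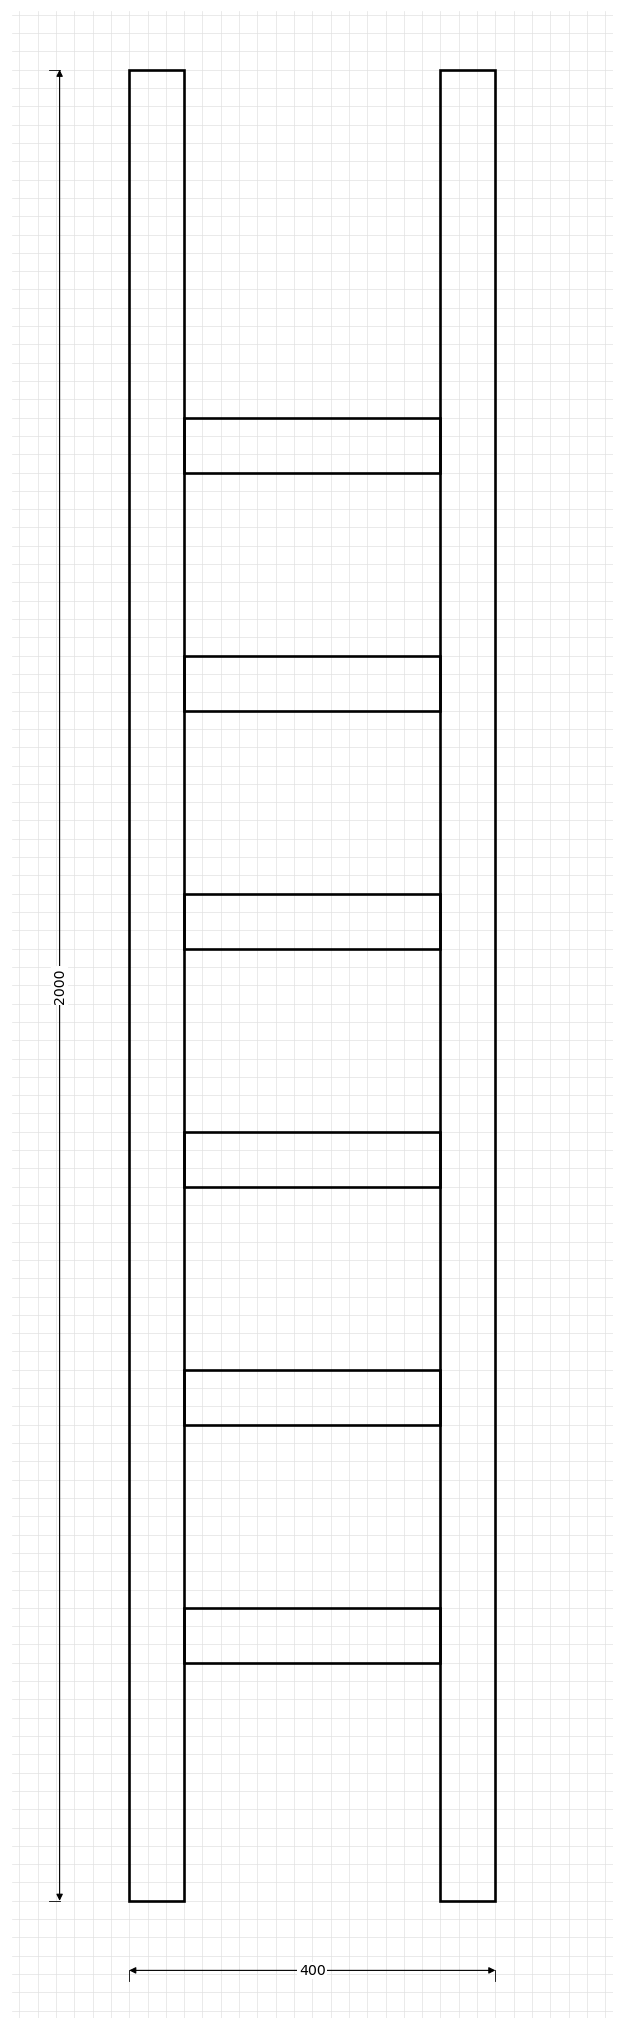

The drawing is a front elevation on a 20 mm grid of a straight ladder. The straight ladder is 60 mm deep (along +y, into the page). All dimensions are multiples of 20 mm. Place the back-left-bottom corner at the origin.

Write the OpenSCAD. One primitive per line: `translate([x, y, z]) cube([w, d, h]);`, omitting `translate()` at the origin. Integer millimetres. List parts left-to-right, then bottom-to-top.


cube([60, 60, 2000]);
translate([60, 0, 260]) cube([280, 60, 60]);
translate([60, 0, 520]) cube([280, 60, 60]);
translate([60, 0, 780]) cube([280, 60, 60]);
translate([60, 0, 1040]) cube([280, 60, 60]);
translate([60, 0, 1300]) cube([280, 60, 60]);
translate([60, 0, 1560]) cube([280, 60, 60]);
translate([340, 0, 0]) cube([60, 60, 2000]);
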